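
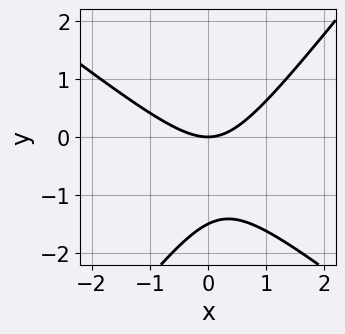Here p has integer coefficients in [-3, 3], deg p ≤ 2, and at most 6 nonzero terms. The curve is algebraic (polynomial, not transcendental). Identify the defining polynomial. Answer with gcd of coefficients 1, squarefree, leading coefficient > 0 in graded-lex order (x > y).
2*x^2 + x*y - 2*y^2 - 3*y

deg p = 2.
Observable constraints: it meets the x-axis at x = 0 (among the integer gridlines); it crosses the y-axis at the gridline y = 0.
Assembling these constraints gives the stated polynomial.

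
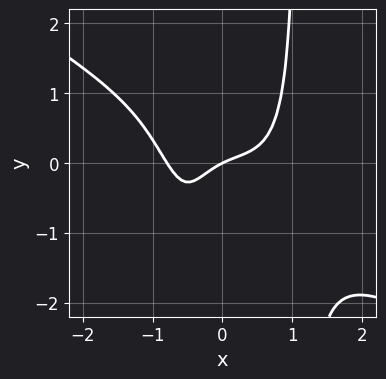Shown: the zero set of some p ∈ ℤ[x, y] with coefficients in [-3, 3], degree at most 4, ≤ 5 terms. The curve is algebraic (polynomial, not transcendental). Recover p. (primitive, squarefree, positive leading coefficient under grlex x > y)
First, deg p = 4.
Next, against the integer gridlines: it meets the y-axis at y = 0 (among the integer gridlines); it crosses the x-axis at the gridline x = 0.
Finally, these observations pin down the coefficients.

2*x^4 + 3*x^3*y - 2*x*y + x - 2*y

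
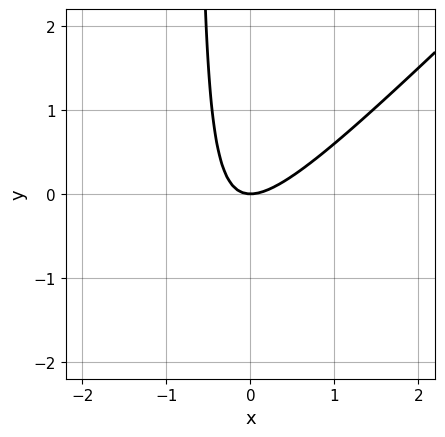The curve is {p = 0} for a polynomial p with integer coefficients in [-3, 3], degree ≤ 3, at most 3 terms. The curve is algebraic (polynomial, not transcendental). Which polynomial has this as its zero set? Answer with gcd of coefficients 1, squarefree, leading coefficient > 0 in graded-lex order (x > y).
deg p = 2. The shape is more complex than any degree-1 curve.
Observable constraints: one y-axis crossing is at y = 0; it crosses the x-axis at the gridline x = 0.
Together with the visible shape, these determine p as stated.

3*x^2 - 3*x*y - 2*y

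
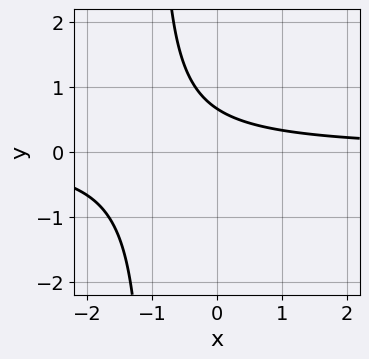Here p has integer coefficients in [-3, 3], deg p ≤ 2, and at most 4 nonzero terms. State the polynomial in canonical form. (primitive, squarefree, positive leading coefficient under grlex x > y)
1. The degree is 2 — no degree-1 curve has this shape.
2. Against the integer gridlines: it misses every integer gridline on the x-axis.
3. Assembling these constraints gives the stated polynomial.

3*x*y + 3*y - 2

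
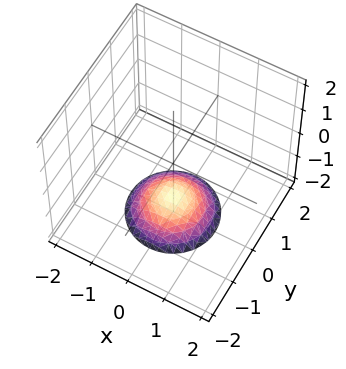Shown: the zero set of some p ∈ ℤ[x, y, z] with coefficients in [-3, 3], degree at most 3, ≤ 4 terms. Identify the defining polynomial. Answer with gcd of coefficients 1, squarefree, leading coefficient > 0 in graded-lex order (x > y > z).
x^2 + y^2 + 2*z + 3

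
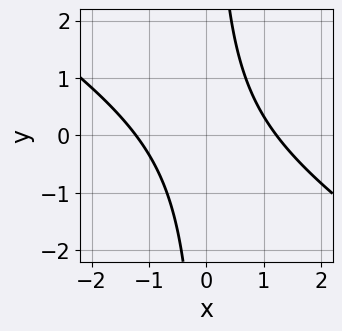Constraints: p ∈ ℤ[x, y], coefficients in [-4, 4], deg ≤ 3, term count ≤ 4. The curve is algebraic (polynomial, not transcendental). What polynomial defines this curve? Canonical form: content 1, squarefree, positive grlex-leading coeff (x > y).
2*x^2 + 3*x*y - 3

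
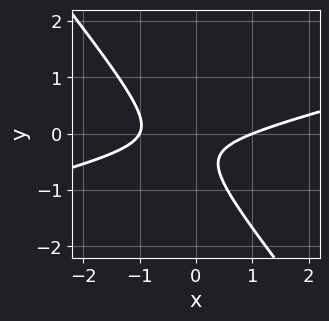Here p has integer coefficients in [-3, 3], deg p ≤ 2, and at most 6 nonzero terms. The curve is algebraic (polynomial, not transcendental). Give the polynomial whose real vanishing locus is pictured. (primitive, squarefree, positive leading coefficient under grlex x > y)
1. Degree: the shape is more complex than any degree-1 curve, so deg p = 2.
2. Reading off the gridlines: it misses every integer gridline on the y-axis; among the integer gridlines, it crosses the x-axis at x ∈ {-1, 1}.
3. Solving for integer coefficients yields p as stated.

x^2 - 3*x*y - 3*y^2 - 2*y - 1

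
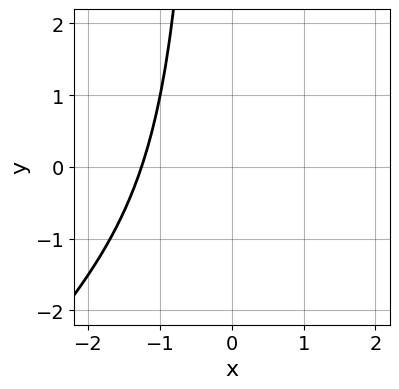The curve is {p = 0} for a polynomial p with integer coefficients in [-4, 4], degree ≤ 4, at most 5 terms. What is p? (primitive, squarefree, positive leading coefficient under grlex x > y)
x^3 - x^2*y + 2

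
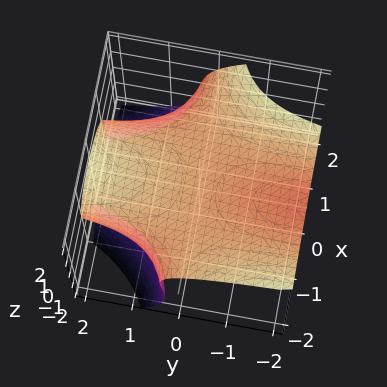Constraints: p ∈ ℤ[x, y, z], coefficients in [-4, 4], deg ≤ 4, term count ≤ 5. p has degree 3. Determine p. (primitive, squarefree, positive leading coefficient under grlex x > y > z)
deg p = 3. A generic line meets the surface in up to 3 points.
From the axis intercepts and sections: the surface avoids every integer x-axis point in the box; no y-intercept at any integer in the box.
Together with the visible shape, these determine p as stated.

2*x^2*y + x*y*z + z^3 - y*z - 3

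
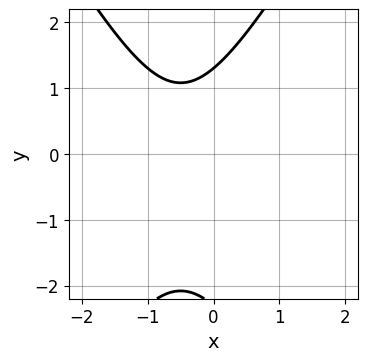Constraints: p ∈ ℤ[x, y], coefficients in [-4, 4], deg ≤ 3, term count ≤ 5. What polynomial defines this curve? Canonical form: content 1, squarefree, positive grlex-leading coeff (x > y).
3*x^2 - y^2 + 3*x - y + 3

First, the degree is 2 — a generic line meets the curve in up to 2 points.
Next, against the integer gridlines: it misses every integer gridline on the x-axis.
Finally, the integer polynomial consistent with all of this is the stated p.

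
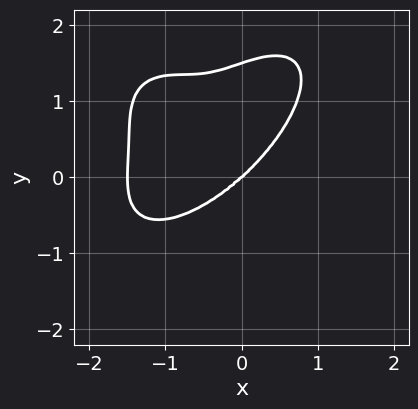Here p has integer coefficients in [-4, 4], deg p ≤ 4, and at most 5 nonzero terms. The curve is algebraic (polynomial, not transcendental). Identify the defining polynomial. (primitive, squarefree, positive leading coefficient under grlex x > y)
1. deg p = 4. The shape is more complex than any degree-3 curve.
2. Observable constraints: it crosses the y-axis at the gridline y = 0; it meets the x-axis at x = 0 (among the integer gridlines).
3. Matching integer coefficients to the picture gives p.

2*x^4 + 2*y^4 + 3*x^3 - x*y^2 - 3*y^3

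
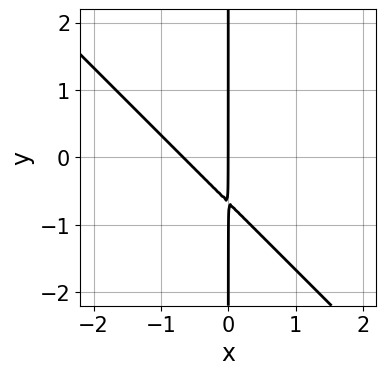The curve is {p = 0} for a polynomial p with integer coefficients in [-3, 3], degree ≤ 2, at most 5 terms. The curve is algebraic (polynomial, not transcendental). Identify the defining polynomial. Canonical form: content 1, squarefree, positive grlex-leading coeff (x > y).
3*x^2 + 3*x*y + 2*x

First, degree: no degree-1 curve has this shape, so deg p = 2.
Next, from the axis intercepts and sections: every point of the y-axis in the box is on the curve; one x-axis crossing is at x = 0.
Finally, these observations pin down the coefficients.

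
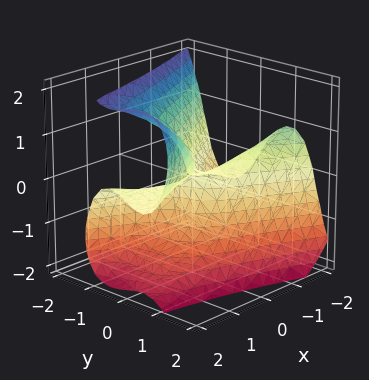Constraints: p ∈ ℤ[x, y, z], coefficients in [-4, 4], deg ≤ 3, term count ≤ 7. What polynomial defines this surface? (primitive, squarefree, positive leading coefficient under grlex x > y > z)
First, deg p = 3. The shape is more complex than any degree-2 surface.
Then, against the integer gridlines: it meets the y-axis at y = 0 (among the integer gridlines); the visible x-axis segment lies entirely on the surface; it meets the z-axis at z = 0 (among the integer gridlines).
Finally, assembling these constraints gives the stated polynomial.

x^2*y - 3*y^3 - z^3 - x*y + 2*x*z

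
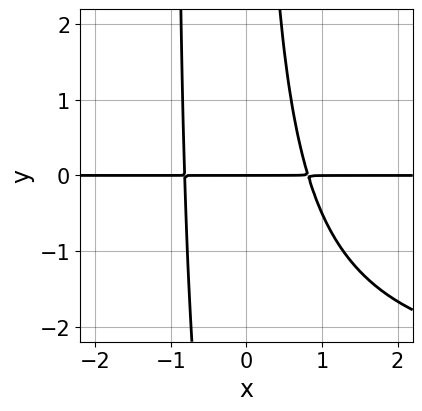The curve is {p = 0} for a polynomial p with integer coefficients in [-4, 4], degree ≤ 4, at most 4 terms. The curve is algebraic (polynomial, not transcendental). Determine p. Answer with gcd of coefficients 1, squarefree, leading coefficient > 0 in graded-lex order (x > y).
x^2*y^2 + 3*x^2*y + x*y^2 - 2*y

(a) The degree is 4 — no degree-3 curve has this shape.
(b) Reading off the gridlines: it crosses the y-axis at the gridline y = 0; the visible x-axis segment lies entirely on the curve.
(c) Solving for integer coefficients yields p as stated.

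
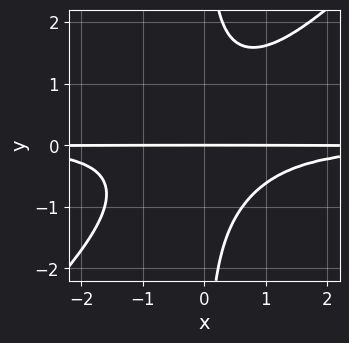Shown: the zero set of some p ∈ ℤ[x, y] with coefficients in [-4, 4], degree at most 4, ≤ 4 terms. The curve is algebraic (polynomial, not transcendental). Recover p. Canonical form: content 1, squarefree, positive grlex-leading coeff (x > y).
deg p = 4. A generic line meets the curve in up to 4 points.
From the axis intercepts and sections: it meets the y-axis at y = 0 (among the integer gridlines); every point of the x-axis in the box is on the curve.
The integer polynomial consistent with all of this is the stated p.

x^2*y^2 - x*y^3 + y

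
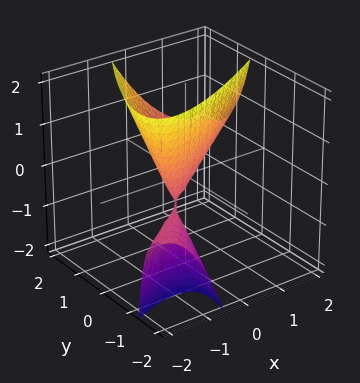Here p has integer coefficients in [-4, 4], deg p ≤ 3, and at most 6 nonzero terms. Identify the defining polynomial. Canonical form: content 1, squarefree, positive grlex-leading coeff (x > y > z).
The degree is 2 — the shape is more complex than any degree-1 surface.
Against the integer gridlines: one z-axis crossing is at z = 0; it meets the y-axis at y = 0 (among the integer gridlines); it crosses the x-axis at the gridline x = 0.
The integer polynomial consistent with all of this is the stated p.

x^2 - 2*x*y + y^2 - y*z - z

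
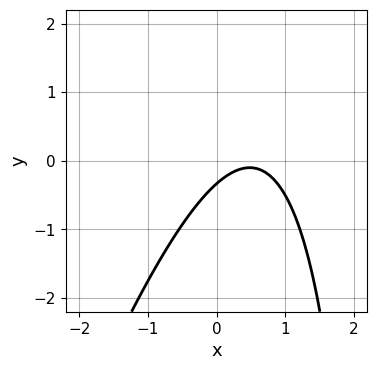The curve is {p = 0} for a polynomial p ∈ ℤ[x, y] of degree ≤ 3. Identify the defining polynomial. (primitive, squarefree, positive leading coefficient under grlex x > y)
3*x^2 - x*y - 3*x + 3*y + 1

(a) The degree is 2 — a generic line meets the curve in up to 2 points.
(b) Checking where it meets the axes: no x-intercept at any integer in the box.
(c) Assembling these constraints gives the stated polynomial.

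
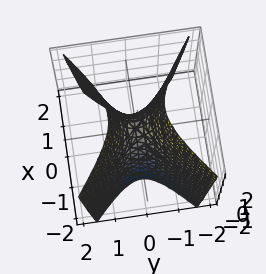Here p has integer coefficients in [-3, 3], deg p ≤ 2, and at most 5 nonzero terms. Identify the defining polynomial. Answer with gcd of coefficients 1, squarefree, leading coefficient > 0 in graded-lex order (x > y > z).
2*x^2 - 3*y^2 + z

The degree is 2 — a hyperbolic paraboloid; a quadric.
Symmetries: the y ↦ −y reflection is a symmetry, so y appears only in even powers; it's symmetric under x → −x, forcing even powers of x.
From the visible intercepts: one y-axis crossing is at y = 0; it crosses the x-axis at the gridline x = 0.
Fitting integer coefficients to these (and the overall shape) gives p.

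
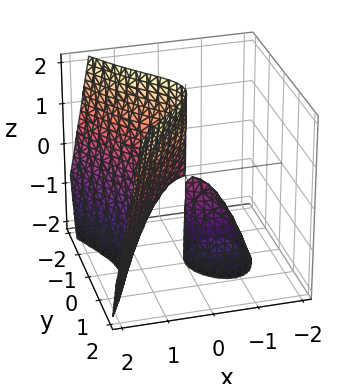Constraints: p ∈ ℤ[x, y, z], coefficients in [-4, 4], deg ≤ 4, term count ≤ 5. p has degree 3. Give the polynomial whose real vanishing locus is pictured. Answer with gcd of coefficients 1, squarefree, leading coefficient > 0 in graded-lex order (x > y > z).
2*x^3 + 2*x*z - 3*y^2

There are 2 components. Treating them together as one polynomial.
The degree is 3 — the shape is more complex than any degree-2 surface.
Against the integer gridlines: the visible z-axis segment lies entirely on the surface; one y-axis crossing is at y = 0.
Putting this together gives p.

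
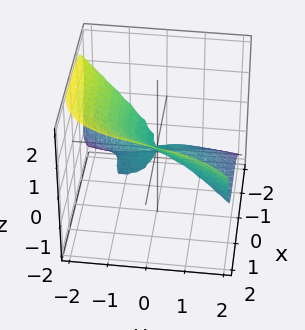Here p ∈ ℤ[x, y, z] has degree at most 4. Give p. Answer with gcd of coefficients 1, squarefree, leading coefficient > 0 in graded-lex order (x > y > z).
2*x^3 - y^3 - 3*z^3 - 3*y*z

First, the degree is 3 — no degree-2 surface has this shape.
Then, from the visible intercepts: it meets the x-axis at x = 0 (among the integer gridlines); one y-axis crossing is at y = 0; it crosses the z-axis at the gridline z = 0.
Finally, fitting integer coefficients to these (and the overall shape) gives p.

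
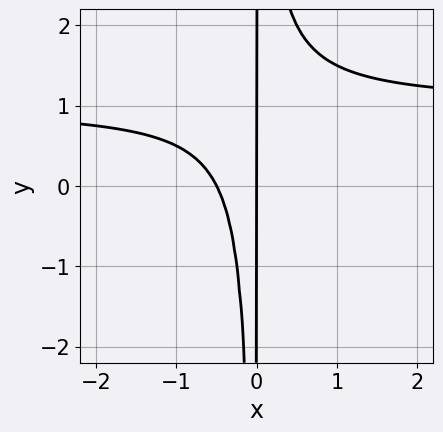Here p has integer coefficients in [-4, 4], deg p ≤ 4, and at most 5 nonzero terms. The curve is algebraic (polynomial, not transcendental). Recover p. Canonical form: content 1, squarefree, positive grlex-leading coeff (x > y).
(a) deg p = 3. A generic line meets the curve in up to 3 points.
(b) Against the integer gridlines: it crosses the x-axis at the gridline x = 0; the visible y-axis segment lies entirely on the curve.
(c) Solving for integer coefficients yields p as stated.

2*x^2*y - 2*x^2 - x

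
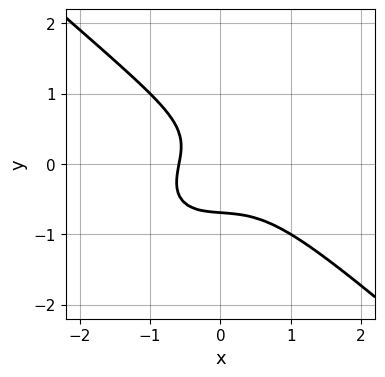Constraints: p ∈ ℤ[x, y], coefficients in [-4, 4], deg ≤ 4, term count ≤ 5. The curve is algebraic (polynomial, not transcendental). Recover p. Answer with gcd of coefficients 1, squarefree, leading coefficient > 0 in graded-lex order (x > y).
2*x^3 + 3*y^3 + x*y + x + 1

(a) The degree is 3 — no degree-2 curve has this shape.
(b) Putting this together gives p.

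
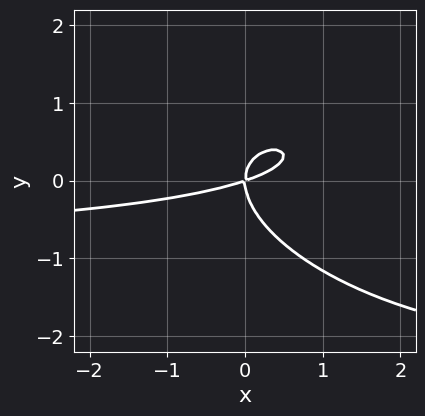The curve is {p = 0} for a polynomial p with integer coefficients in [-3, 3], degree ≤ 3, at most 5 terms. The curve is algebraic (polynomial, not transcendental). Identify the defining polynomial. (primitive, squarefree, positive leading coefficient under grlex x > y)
x^2*y + x*y^2 + 3*y^3 + x^2 - 3*x*y

1. Degree: a generic line meets the curve in up to 3 points, so deg p = 3.
2. From the visible intercepts: one x-axis crossing is at x = 0; it crosses the y-axis at the gridline y = 0.
3. Solving for integer coefficients yields p as stated.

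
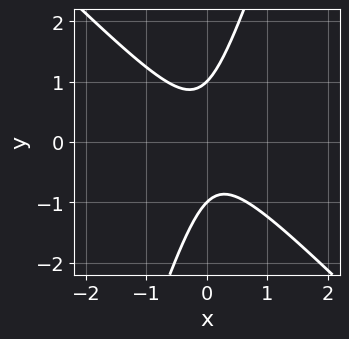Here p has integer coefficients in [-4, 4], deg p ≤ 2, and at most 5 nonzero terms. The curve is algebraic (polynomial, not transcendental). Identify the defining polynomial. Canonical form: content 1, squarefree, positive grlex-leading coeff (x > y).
3*x^2 + 2*x*y - y^2 + 1

deg p = 2. The shape is more complex than any degree-1 curve.
Checking where it meets the axes: it misses every integer gridline on the x-axis; the y-axis gridline crossings are at y ∈ {-1, 1}.
Fitting integer coefficients to these (and the overall shape) gives p.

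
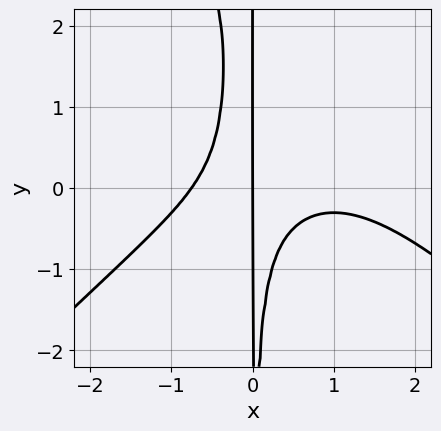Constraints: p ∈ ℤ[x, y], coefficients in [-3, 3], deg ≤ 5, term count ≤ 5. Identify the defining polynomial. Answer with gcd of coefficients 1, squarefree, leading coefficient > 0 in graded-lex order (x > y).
1. The degree is 4 — no degree-3 curve has this shape.
2. From the visible intercepts: every point of the y-axis in the box is on the curve; it crosses the x-axis at the gridline x = 0.
3. Fitting integer coefficients to these (and the overall shape) gives p.

x^4 - x^2*y^2 - x^3 + 3*x^2*y + x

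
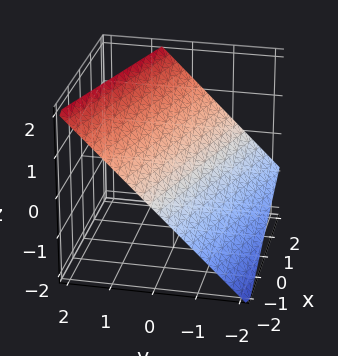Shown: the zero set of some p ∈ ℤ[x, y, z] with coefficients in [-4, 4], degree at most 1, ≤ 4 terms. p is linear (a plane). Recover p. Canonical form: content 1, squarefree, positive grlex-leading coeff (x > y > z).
x + 3*y - 3*z + 2

deg p = 1.
Observable constraints: it meets the x-axis at x = -2 (among the integer gridlines).
Putting this together gives p.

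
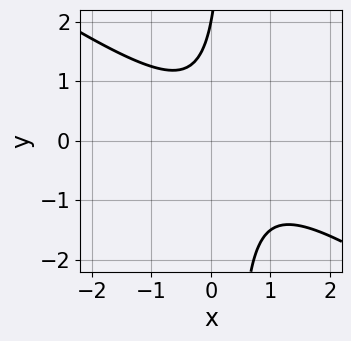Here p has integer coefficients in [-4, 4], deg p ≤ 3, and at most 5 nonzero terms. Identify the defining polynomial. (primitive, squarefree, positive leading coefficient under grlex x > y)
2*x^2 + 3*x*y - x - y + 2

(a) The degree is 2 — no degree-1 curve has this shape.
(b) Against the integer gridlines: it meets the y-axis at y = 2 (among the integer gridlines); the curve avoids every integer x-axis point in the box.
(c) The integer polynomial consistent with all of this is the stated p.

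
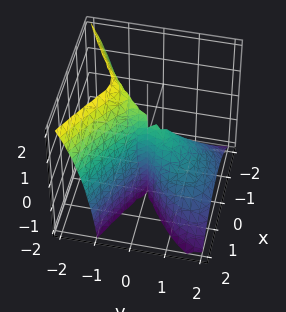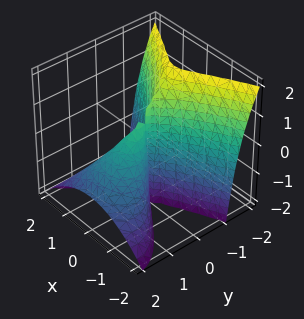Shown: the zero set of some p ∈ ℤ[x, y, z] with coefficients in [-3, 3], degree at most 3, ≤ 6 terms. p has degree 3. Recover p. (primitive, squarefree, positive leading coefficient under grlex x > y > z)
(a) deg p = 3. No degree-2 surface has this shape.
(b) Against the integer gridlines: it crosses the x-axis at the gridline x = 0; the visible z-axis segment lies entirely on the surface; the y-axis gridline crossings are at y ∈ {0, 1}.
(c) These observations pin down the coefficients.

y^3 + y^2*z + x^2 - y^2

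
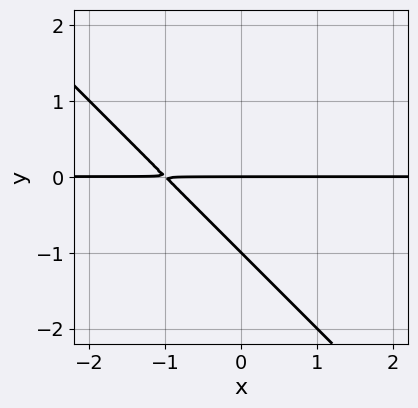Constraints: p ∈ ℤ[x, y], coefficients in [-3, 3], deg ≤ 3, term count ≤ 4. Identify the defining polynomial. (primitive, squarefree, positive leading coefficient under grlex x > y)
x*y + y^2 + y

First, the degree is 2 — the shape is more complex than any degree-1 curve.
Then, reading off the gridlines: every point of the x-axis in the box is on the curve; the y-axis gridline crossings are at y ∈ {-1, 0}.
Finally, matching integer coefficients to the picture gives p.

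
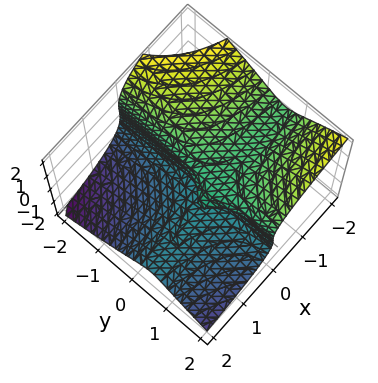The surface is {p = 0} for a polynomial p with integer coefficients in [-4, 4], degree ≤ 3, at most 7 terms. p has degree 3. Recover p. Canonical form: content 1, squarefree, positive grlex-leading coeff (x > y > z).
(a) The degree is 3 — the shape is more complex than any degree-2 surface.
(b) From the axis intercepts and sections: the visible y-axis segment lies entirely on the surface; one x-axis crossing is at x = 0; one z-axis crossing is at z = 0.
(c) Solving for integer coefficients yields p as stated.

3*x*y^2 + 3*z^3 - 3*x*y - 2*z^2 + x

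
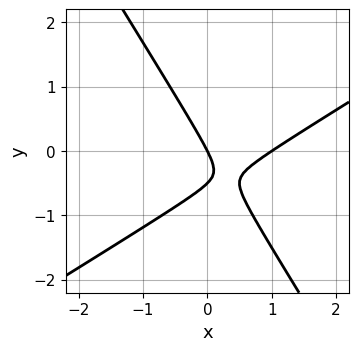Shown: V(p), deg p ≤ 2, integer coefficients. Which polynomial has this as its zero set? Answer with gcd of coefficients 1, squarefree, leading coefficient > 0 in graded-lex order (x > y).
1. deg p = 2.
2. Reading off the gridlines: among the integer gridlines, it crosses the x-axis at x ∈ {0, 1}; it crosses the y-axis at the gridline y = 0.
3. Together with the visible shape, these determine p as stated.

2*x^2 - 2*x*y - 2*y^2 - 2*x - y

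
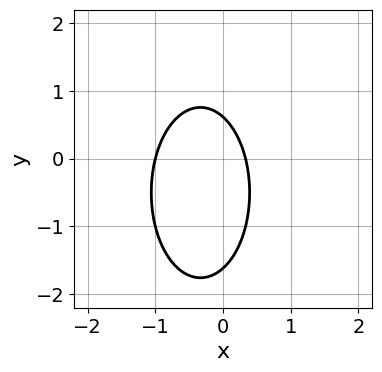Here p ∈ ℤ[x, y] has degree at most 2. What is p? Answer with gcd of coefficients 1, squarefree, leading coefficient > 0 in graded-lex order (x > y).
Degree: the shape is more complex than any degree-1 curve, so deg p = 2.
Observable constraints: one x-axis crossing is at x = -1.
Putting this together gives p.

3*x^2 + y^2 + 2*x + y - 1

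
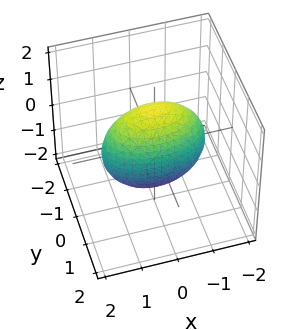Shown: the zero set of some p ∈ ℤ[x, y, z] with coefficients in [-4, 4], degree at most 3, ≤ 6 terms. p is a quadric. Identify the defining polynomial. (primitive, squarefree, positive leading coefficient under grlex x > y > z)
Degree: bounded and convex; a quadric, so deg p = 2.
Symmetries: it's symmetric under z → −z, forcing even powers of z; the x ↦ −x reflection is a symmetry, so x appears only in even powers; mirror symmetry y ↦ −y ⇒ only even powers of y.
Solving for integer coefficients yields p as stated.

x^2 + 3*y^2 + z^2 - 2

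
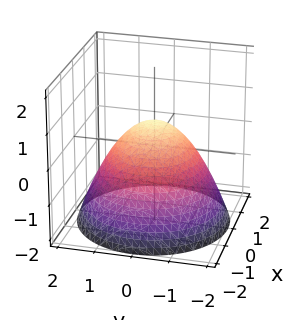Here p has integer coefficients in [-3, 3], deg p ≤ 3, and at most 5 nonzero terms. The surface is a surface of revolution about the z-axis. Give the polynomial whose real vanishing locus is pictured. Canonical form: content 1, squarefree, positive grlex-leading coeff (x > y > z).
(a) The degree is 2 — the shape is more complex than any degree-1 surface.
(b) By symmetry, the surface is invariant under rotation about z: p = q(x² + y², z).
(c) Checking where it meets the axes: among the integer gridlines, it crosses the x-axis at x ∈ {-1, 1}; the y-axis gridline crossings are at y ∈ {-1, 1}.
(d) Solving for integer coefficients yields p as stated.

2*x^2 + 2*y^2 + 3*z - 2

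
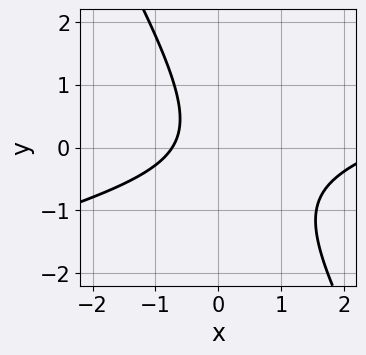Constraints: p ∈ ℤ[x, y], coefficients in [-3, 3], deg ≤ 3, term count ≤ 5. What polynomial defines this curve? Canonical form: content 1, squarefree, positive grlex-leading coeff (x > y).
x^2 - 3*x*y - 2*y^2 - 2*x - 2

(a) The degree is 2 — no degree-1 curve has this shape.
(b) From the visible intercepts: it misses every integer gridline on the y-axis.
(c) Putting this together gives p.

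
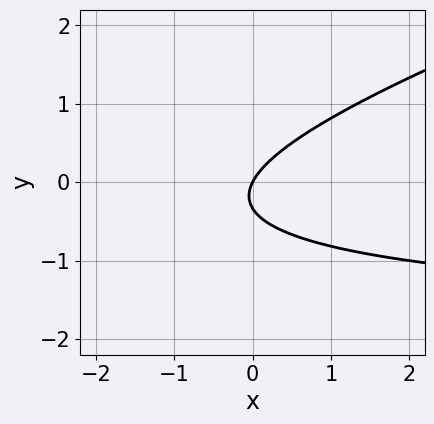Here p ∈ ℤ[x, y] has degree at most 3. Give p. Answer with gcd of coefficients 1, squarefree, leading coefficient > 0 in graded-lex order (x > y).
x*y - 3*y^2 + 2*x - y

(a) The degree is 2 — no degree-1 curve has this shape.
(b) Against the integer gridlines: it meets the x-axis at x = 0 (among the integer gridlines); it crosses the y-axis at the gridline y = 0.
(c) Matching integer coefficients to the picture gives p.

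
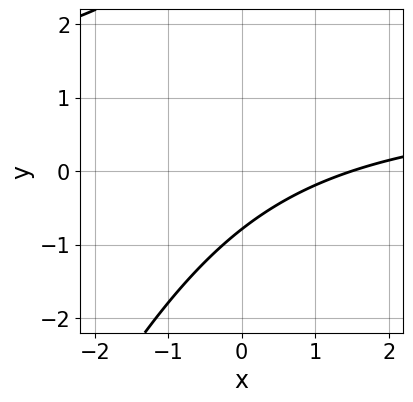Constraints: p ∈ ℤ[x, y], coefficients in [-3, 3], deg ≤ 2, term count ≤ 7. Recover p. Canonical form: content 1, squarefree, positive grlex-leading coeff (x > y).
2*x*y - y^2 - 2*x + 3*y + 3

Degree: the shape is more complex than any degree-1 curve, so deg p = 2.
Matching integer coefficients to the picture gives p.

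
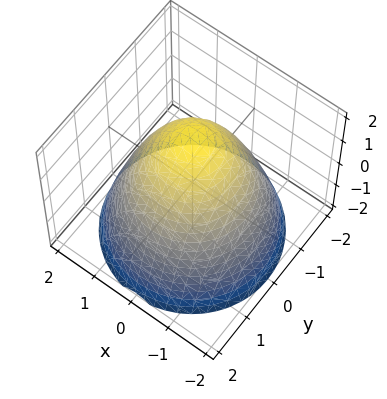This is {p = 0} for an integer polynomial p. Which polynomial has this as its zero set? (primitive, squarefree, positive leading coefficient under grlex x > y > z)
First, the degree is 2 — no degree-1 surface has this shape.
Next, by symmetry, every cross-section ⟂ z is a circle, so x, y appear only via x² + y².
Next, checking where it meets the axes: it crosses the z-axis at the gridline z = 2; a circular section at z = 0 has radius between 1 and 2.
Finally, together with the visible shape, these determine p as stated.

x^2 + y^2 + z - 2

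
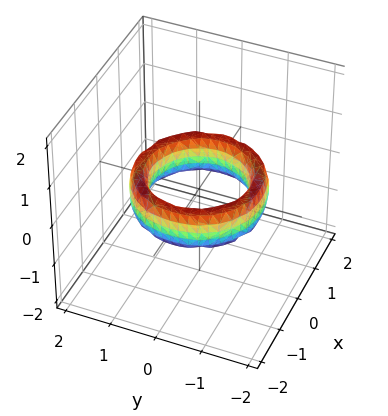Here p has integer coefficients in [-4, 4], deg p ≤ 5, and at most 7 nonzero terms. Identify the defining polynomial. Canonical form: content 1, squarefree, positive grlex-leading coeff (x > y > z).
x^4 + 2*x^2*y^2 + y^4 - 3*x^2 - 3*y^2 + z^2 + 2

Degree: the shape is more complex than any degree-3 surface, so deg p = 4.
Symmetries: every cross-section ⟂ z is a circle, so x, y appear only via x² + y².
Against the integer gridlines: among the integer gridlines, it crosses the x-axis at x ∈ {-1, 1}; it misses every integer gridline on the z-axis.
These observations pin down the coefficients. Check: (0, -1, 0) on the y-axis lies on the surface, and p(0, -1, 0) = 0. ✓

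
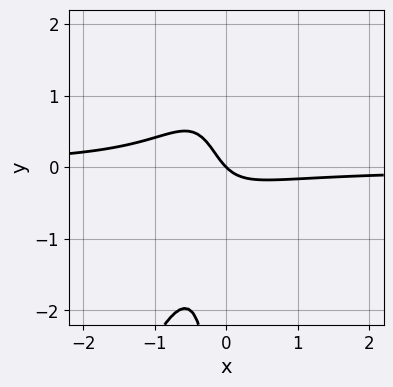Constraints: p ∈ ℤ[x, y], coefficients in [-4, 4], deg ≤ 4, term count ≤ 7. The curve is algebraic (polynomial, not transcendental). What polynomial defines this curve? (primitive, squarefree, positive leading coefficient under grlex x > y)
3*x^2*y - x*y^2 + 2*x*y + x + y

First, the degree is 3 — the shape is more complex than any degree-2 curve.
Next, checking where it meets the axes: it crosses the x-axis at the gridline x = 0; it meets the y-axis at y = 0 (among the integer gridlines).
Finally, solving for integer coefficients yields p as stated.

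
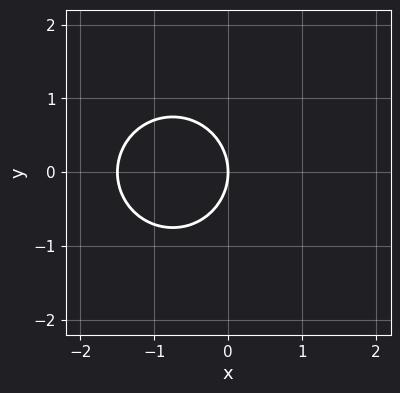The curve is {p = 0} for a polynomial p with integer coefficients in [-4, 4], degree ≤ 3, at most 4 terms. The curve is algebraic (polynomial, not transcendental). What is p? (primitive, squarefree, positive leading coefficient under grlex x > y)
1. deg p = 2.
2. Symmetries: it's symmetric under y → −y, forcing even powers of y.
3. Reading off the gridlines: it meets the y-axis at y = 0 (among the integer gridlines); one x-axis crossing is at x = 0.
4. Together with the visible shape, these determine p as stated.

2*x^2 + 2*y^2 + 3*x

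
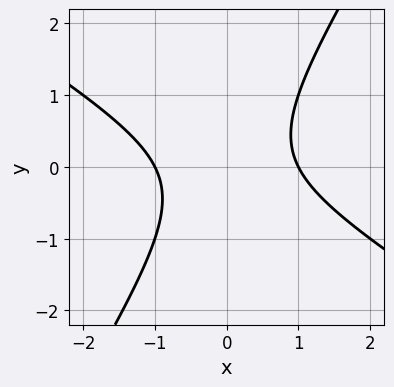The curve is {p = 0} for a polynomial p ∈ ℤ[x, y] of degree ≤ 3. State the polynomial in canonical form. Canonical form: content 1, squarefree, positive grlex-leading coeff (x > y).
(a) Degree: the shape is more complex than any degree-1 curve, so deg p = 2.
(b) Against the integer gridlines: the curve avoids every integer y-axis point in the box; among the integer gridlines, it crosses the x-axis at x ∈ {-1, 1}.
(c) Together with the visible shape, these determine p as stated.

x^2 + x*y - y^2 - 1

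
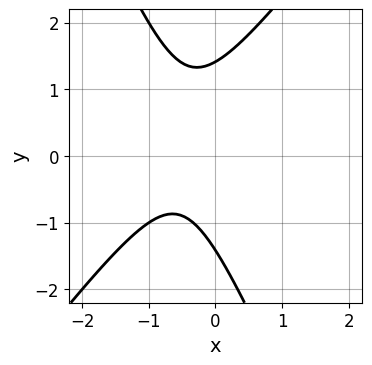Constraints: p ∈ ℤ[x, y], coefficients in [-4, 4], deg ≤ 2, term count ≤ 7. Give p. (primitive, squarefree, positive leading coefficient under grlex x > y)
3*x^2 - x*y - y^2 + 3*x + 2

1. deg p = 2. A generic line meets the curve in up to 2 points.
2. Checking where it meets the axes: it misses every integer gridline on the x-axis.
3. Together with the visible shape, these determine p as stated.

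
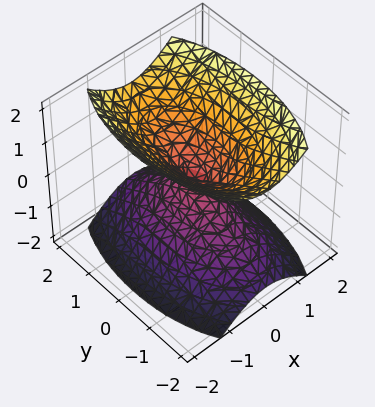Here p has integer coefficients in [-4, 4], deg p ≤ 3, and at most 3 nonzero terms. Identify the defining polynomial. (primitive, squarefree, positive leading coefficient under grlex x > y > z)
I count 2 distinct pieces. They look like related sheets of one shape, so recover p as a whole.
deg p = 2. A double cone through the origin; a quadric.
Symmetries: the x ↦ −x reflection is a symmetry, so x appears only in even powers; the z ↦ −z reflection is a symmetry, so z appears only in even powers; mirror symmetry y ↦ −y ⇒ only even powers of y.
From the axis intercepts and sections: it meets the z-axis at z = 0 (among the integer gridlines); it crosses the y-axis at the gridline y = 0.
Fitting integer coefficients to these (and the overall shape) gives p.

3*x^2 + y^2 - 2*z^2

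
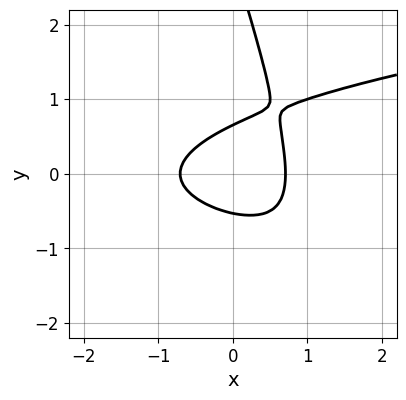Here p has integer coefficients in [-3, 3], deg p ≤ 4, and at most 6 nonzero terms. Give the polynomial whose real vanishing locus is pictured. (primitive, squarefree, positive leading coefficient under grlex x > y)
3*x*y^2 + y^3 - 2*x^2 - 3*y^2 + 1

(a) The degree is 3 — a generic line meets the curve in up to 3 points.
(b) The integer polynomial consistent with all of this is the stated p.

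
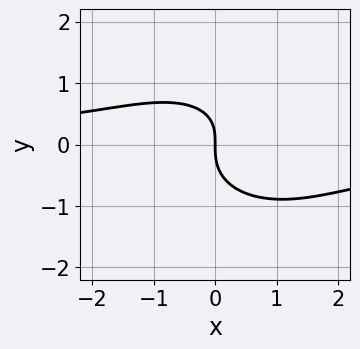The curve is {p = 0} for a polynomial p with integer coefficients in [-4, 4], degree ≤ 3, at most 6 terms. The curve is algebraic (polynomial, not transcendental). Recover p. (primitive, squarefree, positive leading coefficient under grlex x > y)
2*x^2*y + 3*y^3 - x*y + 3*x

1. deg p = 3.
2. Observable constraints: one y-axis crossing is at y = 0; one x-axis crossing is at x = 0.
3. Solving for integer coefficients yields p as stated.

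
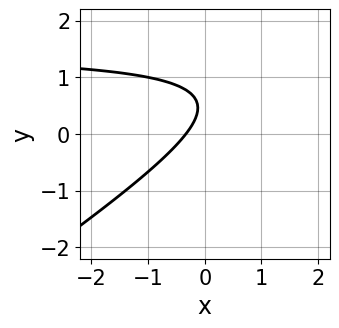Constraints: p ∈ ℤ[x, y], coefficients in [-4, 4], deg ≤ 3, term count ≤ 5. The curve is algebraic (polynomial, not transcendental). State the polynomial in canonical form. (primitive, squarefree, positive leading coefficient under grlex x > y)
2*x*y - 3*y^2 - 3*x + 3*y - 1

First, the degree is 2 — a generic line meets the curve in up to 2 points.
Next, reading off the gridlines: it misses every integer gridline on the y-axis.
Finally, fitting integer coefficients to these (and the overall shape) gives p.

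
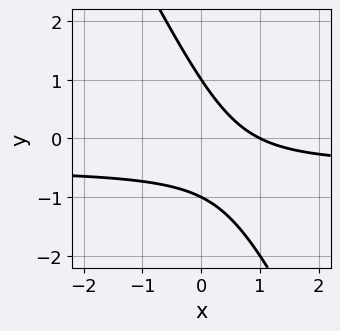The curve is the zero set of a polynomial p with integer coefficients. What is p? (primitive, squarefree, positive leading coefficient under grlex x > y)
1. deg p = 2. A generic line meets the curve in up to 2 points.
2. Reading off the gridlines: among the integer gridlines, it crosses the y-axis at y ∈ {-1, 1}; one x-axis crossing is at x = 1.
3. Fitting integer coefficients to these (and the overall shape) gives p.

2*x*y + y^2 + x - 1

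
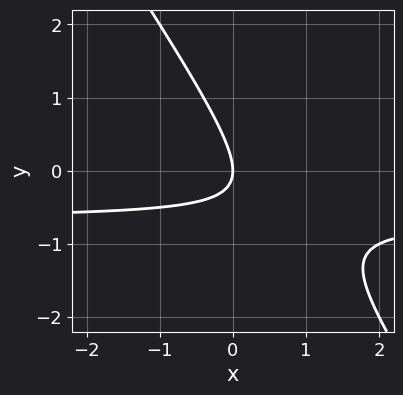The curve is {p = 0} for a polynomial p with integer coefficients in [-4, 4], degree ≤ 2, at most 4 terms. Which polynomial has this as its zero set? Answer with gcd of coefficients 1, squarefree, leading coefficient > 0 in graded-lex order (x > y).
3*x*y + 2*y^2 + 2*x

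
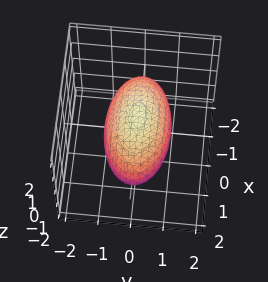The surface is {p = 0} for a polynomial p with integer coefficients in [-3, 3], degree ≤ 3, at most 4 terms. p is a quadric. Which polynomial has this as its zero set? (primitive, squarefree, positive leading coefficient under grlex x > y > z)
x^2 + 3*y^2 + 3*z^2 - 3

First, degree: bounded and convex; a quadric, so deg p = 2.
Then, symmetries: it's symmetric under x → −x, forcing even powers of x; mirror symmetry z ↦ −z ⇒ only even powers of z; mirror symmetry y ↦ −y ⇒ only even powers of y.
Next, from the visible intercepts: among the integer gridlines, it crosses the z-axis at z ∈ {-1, 1}; the y-axis gridline crossings are at y ∈ {-1, 1}.
Finally, these observations pin down the coefficients.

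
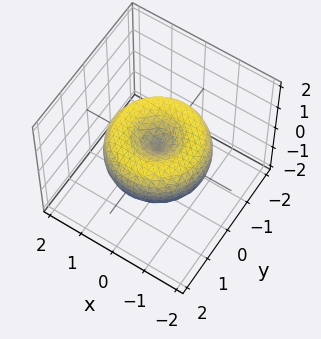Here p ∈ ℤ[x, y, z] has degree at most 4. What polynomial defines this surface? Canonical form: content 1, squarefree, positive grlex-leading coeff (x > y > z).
1. The degree is 4 — a generic line meets the surface in up to 4 points.
2. Symmetry: the surface is invariant under rotation about z: p = q(x² + y², z).
3. Against the integer gridlines: one z-axis crossing is at z = 0; it crosses the x-axis at the gridline x = 0.
4. Together with the visible shape, these determine p as stated.

x^4 + 2*x^2*y^2 + y^4 - 2*x^2 - 2*y^2 + 2*z^2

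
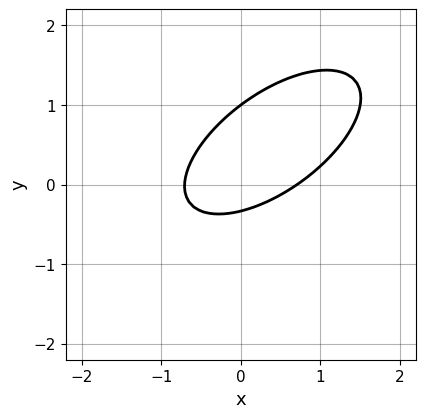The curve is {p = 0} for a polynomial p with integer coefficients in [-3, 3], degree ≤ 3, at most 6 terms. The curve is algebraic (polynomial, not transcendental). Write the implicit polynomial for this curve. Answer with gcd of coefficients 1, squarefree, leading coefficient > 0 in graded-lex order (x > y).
2*x^2 - 3*x*y + 3*y^2 - 2*y - 1

First, deg p = 2. A generic line meets the curve in up to 2 points.
Then, from the visible intercepts: one y-axis crossing is at y = 1.
Finally, putting this together gives p.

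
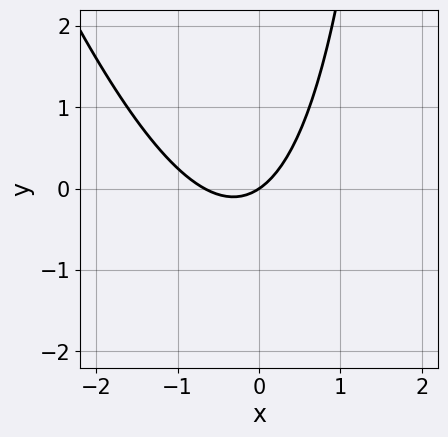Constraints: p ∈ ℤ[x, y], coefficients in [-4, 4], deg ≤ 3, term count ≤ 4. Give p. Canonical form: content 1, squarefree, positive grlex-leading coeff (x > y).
First, the degree is 2 — a generic line meets the curve in up to 2 points.
Then, reading off the gridlines: it crosses the x-axis at the gridline x = 0; one y-axis crossing is at y = 0.
Finally, fitting integer coefficients to these (and the overall shape) gives p.

3*x^2 + x*y + 2*x - 3*y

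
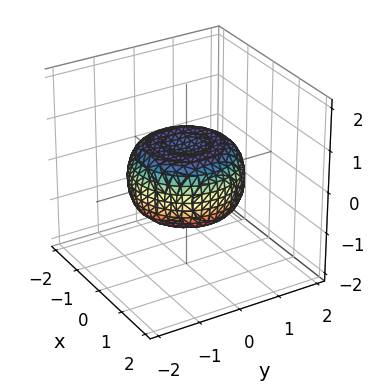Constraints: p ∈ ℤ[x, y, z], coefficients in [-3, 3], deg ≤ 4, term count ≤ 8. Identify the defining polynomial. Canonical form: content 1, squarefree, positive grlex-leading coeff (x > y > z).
1. deg p = 4.
2. Symmetry: the z-axis is an axis of rotation, so x and y enter only as x² + y².
3. Observable constraints: a circular section at z = 0 has radius between 1 and 2.
4. Together with the visible shape, these determine p as stated.

x^4 + 2*x^2*y^2 + y^4 - x^2 - y^2 + 2*z^2 - 1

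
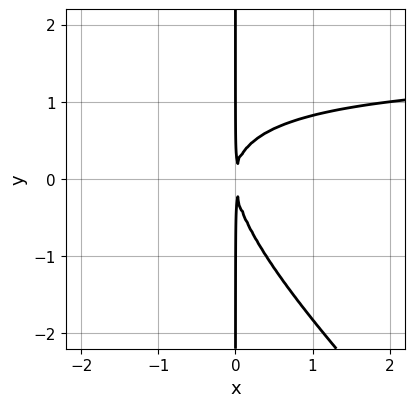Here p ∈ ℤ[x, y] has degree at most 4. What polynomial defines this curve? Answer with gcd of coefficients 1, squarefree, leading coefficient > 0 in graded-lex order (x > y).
2*x^2*y + 2*x*y^2 - 3*x^2

Degree: no degree-2 curve has this shape, so deg p = 3.
Reading off the gridlines: the visible y-axis segment lies entirely on the curve.
Matching integer coefficients to the picture gives p.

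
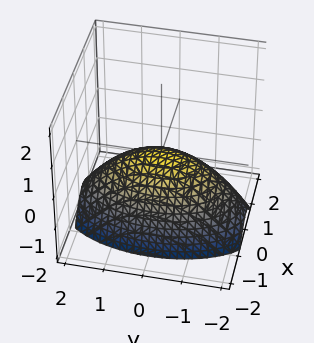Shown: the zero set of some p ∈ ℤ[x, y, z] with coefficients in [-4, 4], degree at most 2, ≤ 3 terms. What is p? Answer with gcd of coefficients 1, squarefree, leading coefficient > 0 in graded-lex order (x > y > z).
3*x^2 + y^2 + 3*z

1. deg p = 2.
2. Symmetries: mirror symmetry x ↦ −x ⇒ only even powers of x; it's symmetric under y → −y, forcing even powers of y.
3. Against the integer gridlines: it meets the y-axis at y = 0 (among the integer gridlines); one x-axis crossing is at x = 0; one z-axis crossing is at z = 0.
4. Putting this together gives p.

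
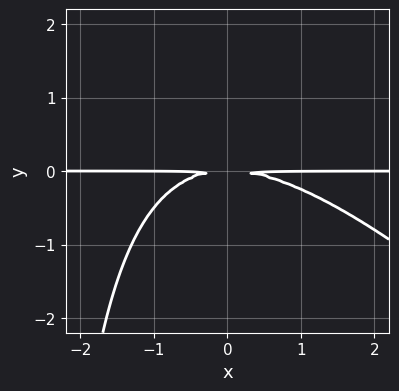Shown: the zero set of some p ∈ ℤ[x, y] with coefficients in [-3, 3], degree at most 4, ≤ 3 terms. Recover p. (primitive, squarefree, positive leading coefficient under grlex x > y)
The degree is 3 — a generic line meets the curve in up to 3 points.
Reading off the gridlines: every point of the x-axis in the box is on the curve.
Solving for integer coefficients yields p as stated.

x^2*y + x*y^2 + 3*y^2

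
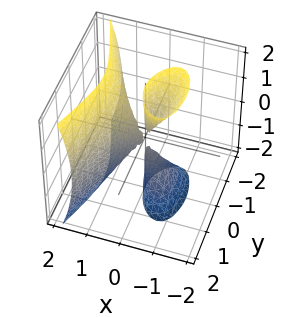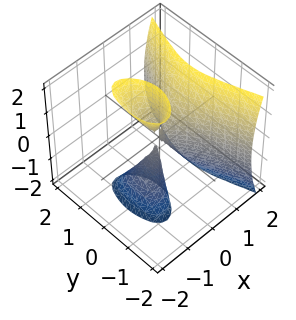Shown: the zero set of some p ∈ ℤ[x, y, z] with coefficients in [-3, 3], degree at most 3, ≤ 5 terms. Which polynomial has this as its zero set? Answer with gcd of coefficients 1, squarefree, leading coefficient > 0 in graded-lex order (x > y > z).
3*x^3 - x*z^2 - 2*y^2

First, the picture has 3 separate pieces. They look like related sheets of one shape, so recover p as a whole.
Next, degree: a generic line meets the surface in up to 3 points, so deg p = 3.
Then, observable constraints: every point of the z-axis in the box is on the surface; it crosses the x-axis at the gridline x = 0; it meets the y-axis at y = 0 (among the integer gridlines).
Finally, fitting integer coefficients to these (and the overall shape) gives p.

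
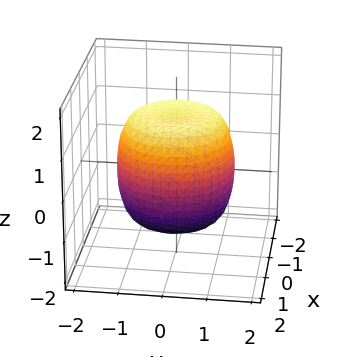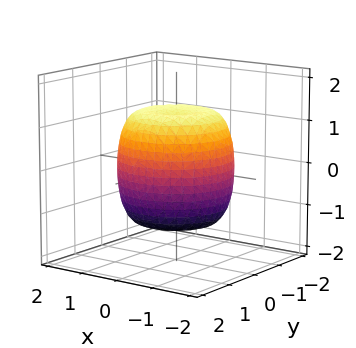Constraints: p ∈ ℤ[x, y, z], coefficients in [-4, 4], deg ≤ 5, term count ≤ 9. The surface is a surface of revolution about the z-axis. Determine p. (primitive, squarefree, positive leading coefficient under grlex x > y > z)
1. Degree: the shape is more complex than any degree-3 surface, so deg p = 4.
2. Symmetries: rotational symmetry about the z-axis ⇒ p depends on x, y only through x² + y².
3. Against the integer gridlines: a circular section at z = 0 has radius between 1 and 2.
4. Assembling these constraints gives the stated polynomial.

2*x^4 + 4*x^2*y^2 + 2*y^4 - 2*x^2 - 2*y^2 + 2*z^2 - 3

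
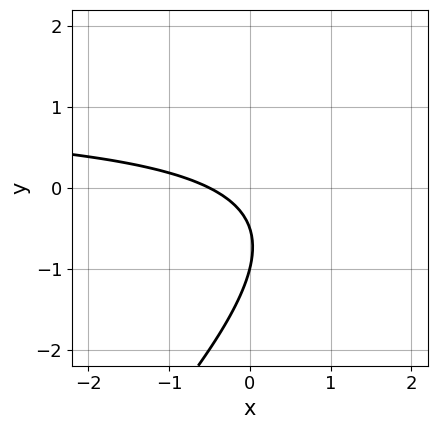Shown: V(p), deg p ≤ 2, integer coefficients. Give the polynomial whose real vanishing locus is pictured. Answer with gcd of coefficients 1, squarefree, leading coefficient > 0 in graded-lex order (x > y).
2*x*y - 2*y^2 - 2*x - 3*y - 1

1. Degree: a generic line meets the curve in up to 2 points, so deg p = 2.
2. From the axis intercepts and sections: one y-axis crossing is at y = -1.
3. Solving for integer coefficients yields p as stated.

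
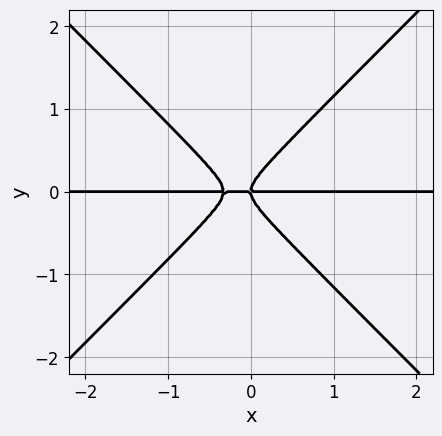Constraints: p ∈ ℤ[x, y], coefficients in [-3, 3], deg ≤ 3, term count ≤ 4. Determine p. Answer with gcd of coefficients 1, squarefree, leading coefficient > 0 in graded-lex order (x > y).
3*x^2*y - 3*y^3 + x*y

1. The degree is 3 — the shape is more complex than any degree-2 curve.
2. Observable constraints: it crosses the y-axis at the gridline y = 0; every point of the x-axis in the box is on the curve.
3. Assembling these constraints gives the stated polynomial.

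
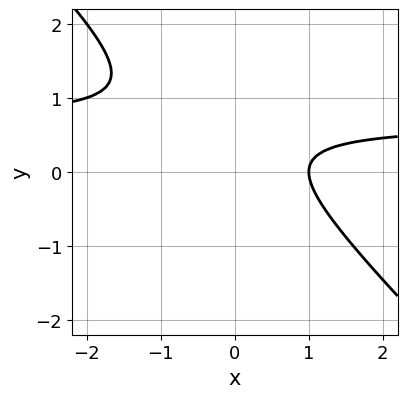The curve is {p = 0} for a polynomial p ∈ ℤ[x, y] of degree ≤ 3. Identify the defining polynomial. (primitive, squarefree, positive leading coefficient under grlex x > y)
3*x*y + 3*y^2 - 2*x - 3*y + 2

First, degree: a generic line meets the curve in up to 2 points, so deg p = 2.
Then, from the visible intercepts: it meets the x-axis at x = 1 (among the integer gridlines); no y-intercept at any integer in the box.
Finally, solving for integer coefficients yields p as stated.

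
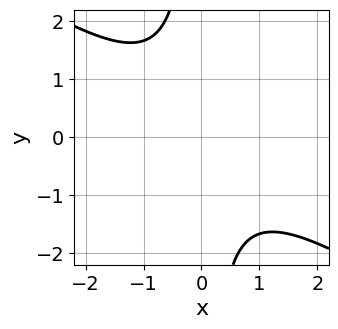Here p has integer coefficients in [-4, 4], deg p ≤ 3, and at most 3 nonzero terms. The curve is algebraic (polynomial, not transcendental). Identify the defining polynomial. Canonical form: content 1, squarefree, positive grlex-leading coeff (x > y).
2*x^2 + 3*x*y + 3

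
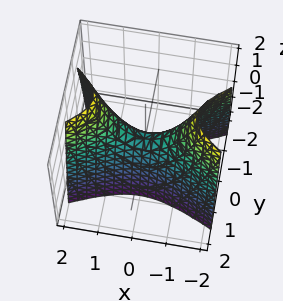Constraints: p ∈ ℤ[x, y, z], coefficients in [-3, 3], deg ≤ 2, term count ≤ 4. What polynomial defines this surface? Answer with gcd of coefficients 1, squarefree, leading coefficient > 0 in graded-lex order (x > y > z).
First, deg p = 2.
Then, symmetries: it's symmetric under y → −y, forcing even powers of y; mirror symmetry x ↦ −x ⇒ only even powers of x.
Next, against the integer gridlines: one z-axis crossing is at z = 0; one y-axis crossing is at y = 0; it crosses the x-axis at the gridline x = 0.
Finally, putting this together gives p.

x^2 - 3*y^2 - z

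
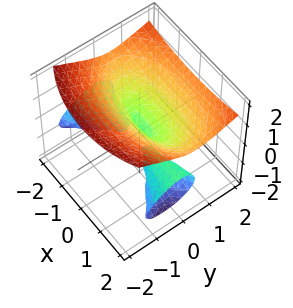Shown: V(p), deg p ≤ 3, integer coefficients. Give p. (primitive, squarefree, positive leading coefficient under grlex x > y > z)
(a) The picture has 3 separate pieces. They look like related sheets of one shape, so recover p as a whole.
(b) Degree: a generic line meets the surface in up to 3 points, so deg p = 3.
(c) Against the integer gridlines: it crosses the y-axis at the gridline y = 0; it crosses the z-axis at the gridline z = 0.
(d) Fitting integer coefficients to these (and the overall shape) gives p. Check: (-1, 0, 0) on the x-axis lies on the surface, and p(-1, 0, 0) = 0. ✓

x^2*z - 3*z^3 + 3*y^2 - 3*y*z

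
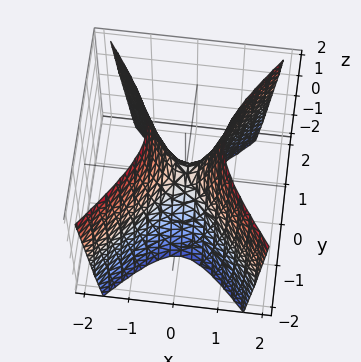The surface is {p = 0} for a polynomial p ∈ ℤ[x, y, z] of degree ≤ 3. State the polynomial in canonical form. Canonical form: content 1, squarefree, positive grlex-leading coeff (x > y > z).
The degree is 2 — a saddle surface; a quadric.
Symmetries: it's symmetric under x → −x, forcing even powers of x; it's symmetric under y → −y, forcing even powers of y.
Checking where it meets the axes: it meets the y-axis at y = 0 (among the integer gridlines); it meets the z-axis at z = 0 (among the integer gridlines); one x-axis crossing is at x = 0.
Putting this together gives p.

3*x^2 - 2*y^2 - z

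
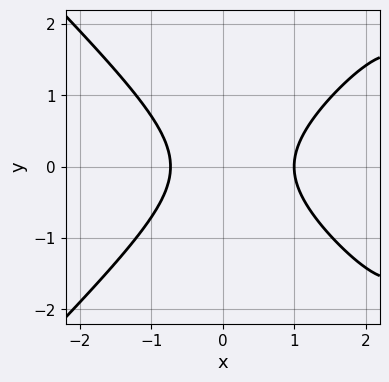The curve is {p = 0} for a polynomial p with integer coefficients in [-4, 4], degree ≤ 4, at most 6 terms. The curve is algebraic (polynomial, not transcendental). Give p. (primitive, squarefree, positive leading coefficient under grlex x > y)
x^3 - x*y^2 - 3*x^2 + 3*y^2 + 2

Degree: a generic line meets the curve in up to 3 points, so deg p = 3.
Symmetries: the y ↦ −y reflection is a symmetry, so y appears only in even powers.
Against the integer gridlines: it crosses the x-axis at the gridline x = 1; no y-intercept at any integer in the box.
The integer polynomial consistent with all of this is the stated p.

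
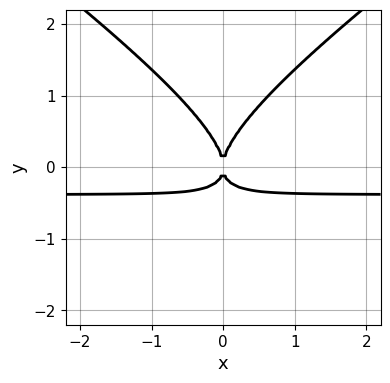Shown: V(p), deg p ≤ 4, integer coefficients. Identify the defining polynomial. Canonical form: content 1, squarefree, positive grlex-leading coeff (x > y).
x^2*y^2 - 2*y^4 + 3*x^2*y + x^2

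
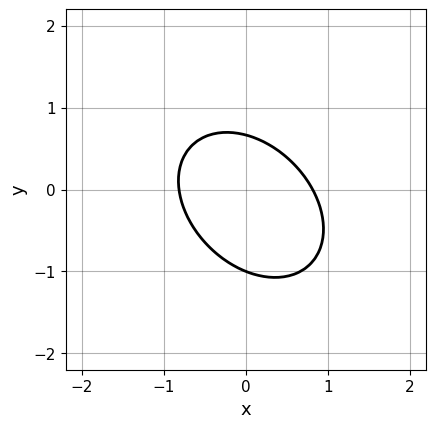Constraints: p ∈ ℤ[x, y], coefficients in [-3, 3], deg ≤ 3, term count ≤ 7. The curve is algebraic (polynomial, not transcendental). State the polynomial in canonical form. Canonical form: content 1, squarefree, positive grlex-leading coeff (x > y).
First, the degree is 2 — a generic line meets the curve in up to 2 points.
Next, checking where it meets the axes: it crosses the y-axis at the gridline y = -1.
Finally, putting this together gives p.

3*x^2 + 2*x*y + 3*y^2 + y - 2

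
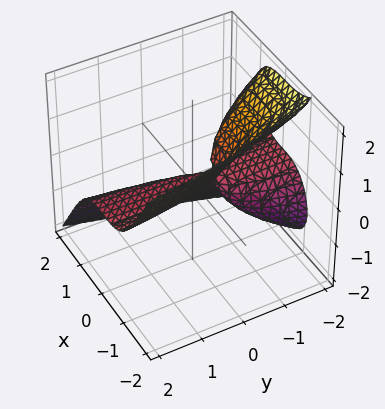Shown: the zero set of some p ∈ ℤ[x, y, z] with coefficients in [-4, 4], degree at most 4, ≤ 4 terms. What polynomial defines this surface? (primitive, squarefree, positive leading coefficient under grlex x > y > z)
1. Degree: no degree-2 surface has this shape, so deg p = 3.
2. From the axis intercepts and sections: one z-axis crossing is at z = 0; one x-axis crossing is at x = 0; the visible y-axis segment lies entirely on the surface.
3. Together with the visible shape, these determine p as stated.

2*x^3 + z^3 + 2*y*z + z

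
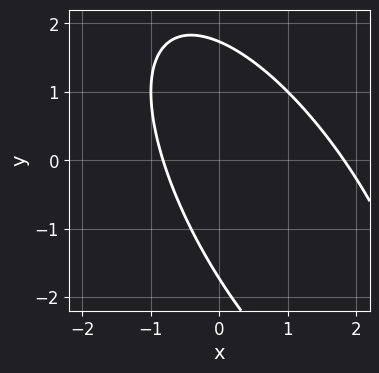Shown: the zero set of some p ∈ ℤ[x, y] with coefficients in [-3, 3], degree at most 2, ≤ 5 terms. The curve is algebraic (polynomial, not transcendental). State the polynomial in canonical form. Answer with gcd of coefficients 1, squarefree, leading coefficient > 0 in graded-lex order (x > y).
2*x^2 + 2*x*y + y^2 - 2*x - 3

1. Degree: no degree-1 curve has this shape, so deg p = 2.
2. Solving for integer coefficients yields p as stated.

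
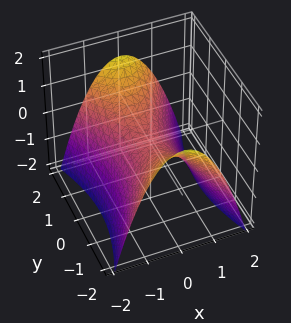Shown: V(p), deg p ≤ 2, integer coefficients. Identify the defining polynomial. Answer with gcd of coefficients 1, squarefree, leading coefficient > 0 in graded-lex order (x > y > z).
3*x^2 - y^2 + 3*z

(a) The degree is 2 — a saddle surface; a quadric.
(b) Symmetries: it's symmetric under x → −x, forcing even powers of x; it's symmetric under y → −y, forcing even powers of y.
(c) Observable constraints: it crosses the x-axis at the gridline x = 0; it meets the y-axis at y = 0 (among the integer gridlines).
(d) Assembling these constraints gives the stated polynomial.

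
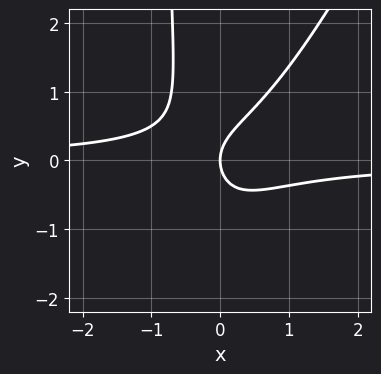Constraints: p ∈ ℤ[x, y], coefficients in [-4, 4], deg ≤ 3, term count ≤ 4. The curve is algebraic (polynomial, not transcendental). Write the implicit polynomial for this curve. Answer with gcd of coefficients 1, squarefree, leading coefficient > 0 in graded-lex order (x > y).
1. The degree is 3 — the shape is more complex than any degree-2 curve.
2. From the axis intercepts and sections: one x-axis crossing is at x = 0; one y-axis crossing is at y = 0.
3. Matching integer coefficients to the picture gives p.

2*x^2*y - x*y^2 - y^2 + x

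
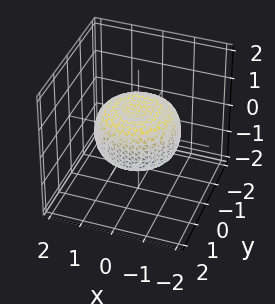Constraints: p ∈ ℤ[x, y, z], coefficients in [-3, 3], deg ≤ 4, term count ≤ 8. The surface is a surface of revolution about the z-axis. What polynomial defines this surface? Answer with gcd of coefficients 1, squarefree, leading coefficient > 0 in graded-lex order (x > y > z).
(a) The degree is 4 — no degree-3 surface has this shape.
(b) By symmetry, the surface is invariant under rotation about z: p = q(x² + y², z).
(c) Reading off the gridlines: a circular section at z = 0 has radius between 1 and 2.
(d) Matching integer coefficients to the picture gives p.

x^4 + 2*x^2*y^2 + y^4 - x^2 - y^2 + 2*z^2 - 1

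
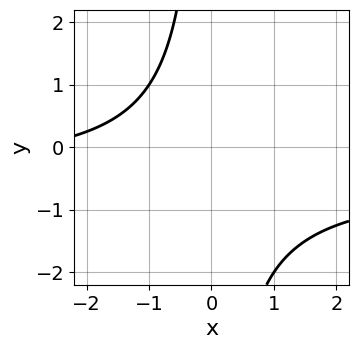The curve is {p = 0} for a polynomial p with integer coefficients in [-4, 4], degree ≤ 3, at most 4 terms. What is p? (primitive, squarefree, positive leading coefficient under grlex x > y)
2*x*y + x + 3

First, degree: the shape is more complex than any degree-1 curve, so deg p = 2.
Next, from the axis intercepts and sections: it misses every integer gridline on the y-axis; it misses every integer gridline on the x-axis.
Finally, putting this together gives p.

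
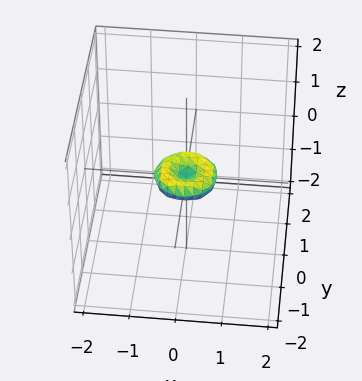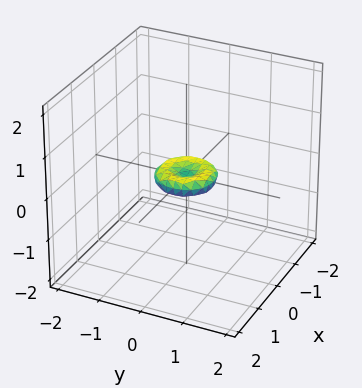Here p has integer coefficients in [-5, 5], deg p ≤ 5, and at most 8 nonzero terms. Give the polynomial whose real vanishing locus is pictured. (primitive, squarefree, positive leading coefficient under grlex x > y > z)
2*x^4 + 4*x^2*y^2 + 2*y^4 - x^2 - y^2 + 3*z^2

First, deg p = 4. No degree-3 surface has this shape.
Then, symmetries: the surface is invariant under rotation about z: p = q(x² + y², z).
Then, checking where it meets the axes: it crosses the y-axis at the gridline y = 0; it meets the x-axis at x = 0 (among the integer gridlines); a circular section at z = 0 has radius between 0 and 1; it crosses the z-axis at the gridline z = 0.
Finally, these observations pin down the coefficients.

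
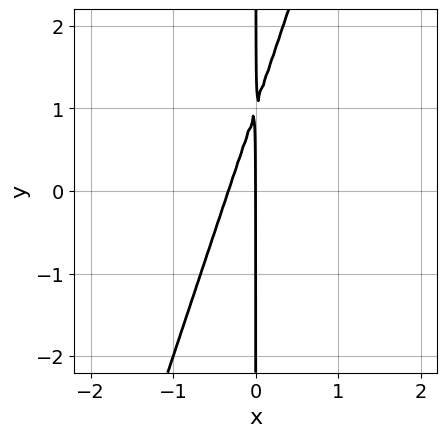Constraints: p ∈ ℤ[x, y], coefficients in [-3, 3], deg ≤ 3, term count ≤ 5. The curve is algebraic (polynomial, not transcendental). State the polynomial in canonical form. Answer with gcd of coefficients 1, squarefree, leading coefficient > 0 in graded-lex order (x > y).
First, degree: no degree-1 curve has this shape, so deg p = 2.
Next, observable constraints: it crosses the x-axis at the gridline x = 0; every point of the y-axis in the box is on the curve.
Finally, together with the visible shape, these determine p as stated.

3*x^2 - x*y + x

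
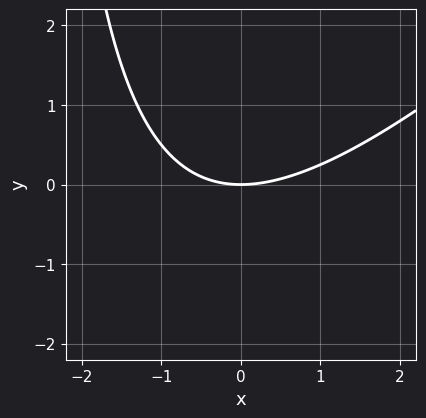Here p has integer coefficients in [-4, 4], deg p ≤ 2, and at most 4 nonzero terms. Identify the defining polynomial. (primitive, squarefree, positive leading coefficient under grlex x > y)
x^2 - x*y - 3*y

deg p = 2. The shape is more complex than any degree-1 curve.
Reading off the gridlines: it meets the y-axis at y = 0 (among the integer gridlines); it meets the x-axis at x = 0 (among the integer gridlines).
Putting this together gives p.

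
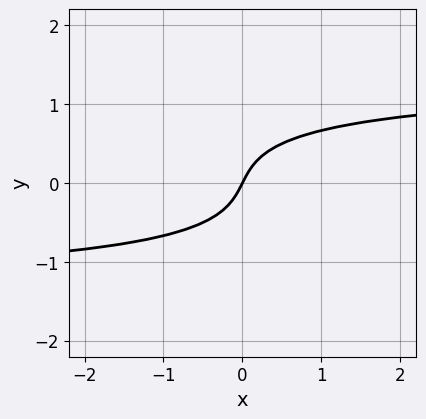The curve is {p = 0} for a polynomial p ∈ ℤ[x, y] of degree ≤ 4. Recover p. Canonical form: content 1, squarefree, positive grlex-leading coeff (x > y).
(a) The degree is 3 — no degree-2 curve has this shape.
(b) From the visible intercepts: one x-axis crossing is at x = 0; one y-axis crossing is at y = 0.
(c) These observations pin down the coefficients.

x*y^2 + 3*y^3 - 2*x + y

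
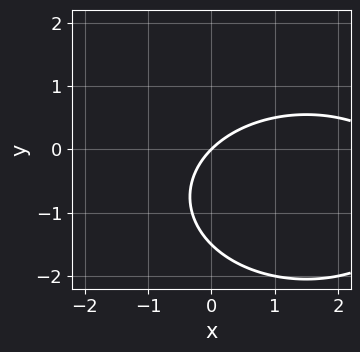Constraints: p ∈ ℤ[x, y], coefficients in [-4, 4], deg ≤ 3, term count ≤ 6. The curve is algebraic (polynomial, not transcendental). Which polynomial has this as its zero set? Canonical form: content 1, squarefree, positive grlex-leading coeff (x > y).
(a) The degree is 2 — no degree-1 curve has this shape.
(b) From the visible intercepts: it meets the x-axis at x = 0 (among the integer gridlines); it meets the y-axis at y = 0 (among the integer gridlines).
(c) Matching integer coefficients to the picture gives p.

x^2 + 2*y^2 - 3*x + 3*y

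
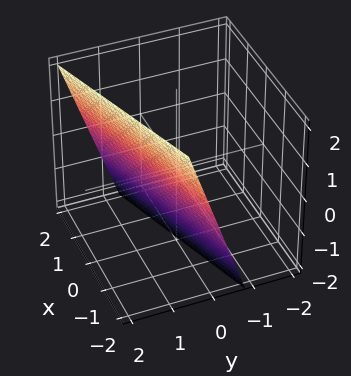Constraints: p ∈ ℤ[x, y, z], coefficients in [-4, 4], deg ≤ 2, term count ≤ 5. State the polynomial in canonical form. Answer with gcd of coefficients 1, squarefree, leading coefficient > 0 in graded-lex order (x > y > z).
1. The degree is 1 — the surface is flat (a plane).
2. Checking where it meets the axes: one x-axis crossing is at x = -2; it crosses the z-axis at the gridline z = -2.
3. Solving for integer coefficients yields p as stated.

x - 3*y + z + 2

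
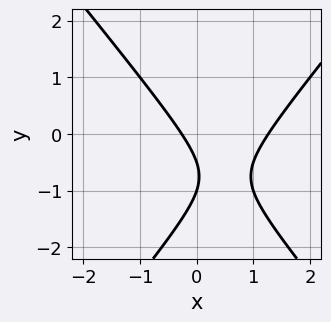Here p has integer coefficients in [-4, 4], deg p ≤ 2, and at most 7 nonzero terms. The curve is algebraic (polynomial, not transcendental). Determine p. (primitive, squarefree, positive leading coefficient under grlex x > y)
3*x^2 - 2*y^2 - 3*x - 3*y - 1

(a) The degree is 2 — no degree-1 curve has this shape.
(b) Observable constraints: it meets the y-axis at y = -1 (among the integer gridlines).
(c) Solving for integer coefficients yields p as stated.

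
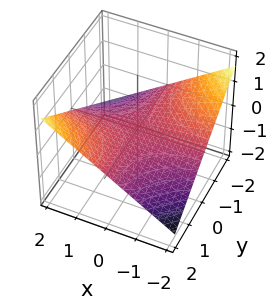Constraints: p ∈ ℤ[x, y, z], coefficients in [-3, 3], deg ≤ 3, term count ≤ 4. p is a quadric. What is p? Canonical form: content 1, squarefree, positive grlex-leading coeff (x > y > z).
x*y - 3*z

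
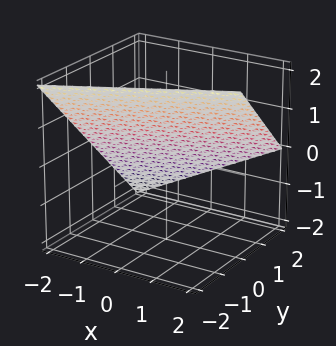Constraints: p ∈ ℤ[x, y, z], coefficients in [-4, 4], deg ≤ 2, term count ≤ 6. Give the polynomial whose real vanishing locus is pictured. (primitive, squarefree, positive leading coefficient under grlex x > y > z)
The degree is 1 — every cross-section is a straight line — this is a plane.
From the axis intercepts and sections: it meets the x-axis at x = -2 (among the integer gridlines); one z-axis crossing is at z = 1.
Fitting integer coefficients to these (and the overall shape) gives p.

x - 2*y - 2*z + 2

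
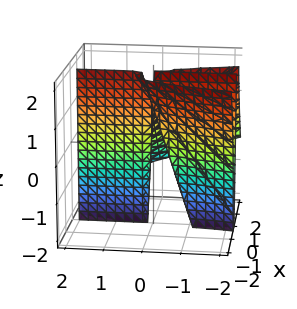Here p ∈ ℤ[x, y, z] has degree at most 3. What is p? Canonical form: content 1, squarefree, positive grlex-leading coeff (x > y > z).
1. deg p = 3. No degree-2 surface has this shape.
2. From the axis intercepts and sections: it crosses the x-axis at the gridline x = 1; the visible y-axis segment lies entirely on the surface; the visible z-axis segment lies entirely on the surface.
3. These observations pin down the coefficients.

3*x^3 + 3*x^2*z - 3*x^2 + 2*x*y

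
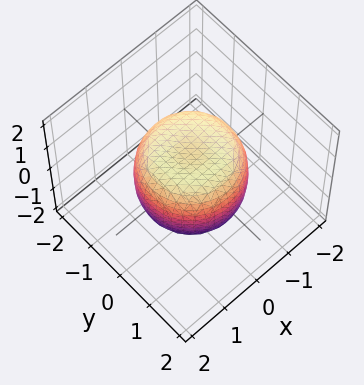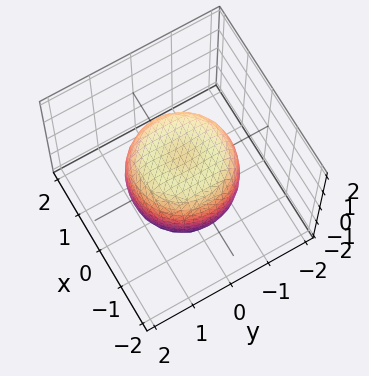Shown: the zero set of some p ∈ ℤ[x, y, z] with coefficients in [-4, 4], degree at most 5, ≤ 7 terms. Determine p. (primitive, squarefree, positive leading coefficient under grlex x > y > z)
x^4 + 2*x^2*y^2 + y^4 - x^2 - y^2 + z^2 - 1

(a) The degree is 4 — the shape is more complex than any degree-3 surface.
(b) Symmetries: rotational symmetry about the z-axis ⇒ p depends on x, y only through x² + y².
(c) From the axis intercepts and sections: a circular section at z = 0 has radius between 1 and 2; among the integer gridlines, it crosses the z-axis at z ∈ {-1, 1}.
(d) Putting this together gives p.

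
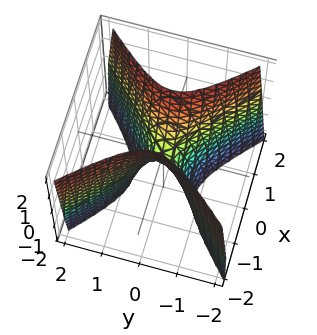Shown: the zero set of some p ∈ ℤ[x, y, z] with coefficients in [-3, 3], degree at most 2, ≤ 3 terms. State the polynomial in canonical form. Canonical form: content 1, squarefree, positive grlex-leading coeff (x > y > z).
First, the degree is 2 — a saddle surface; a quadric.
Then, symmetries: the y ↦ −y reflection is a symmetry, so y appears only in even powers; mirror symmetry x ↦ −x ⇒ only even powers of x.
Next, checking where it meets the axes: one x-axis crossing is at x = 0; it crosses the y-axis at the gridline y = 0; one z-axis crossing is at z = 0.
Finally, solving for integer coefficients yields p as stated.

3*x^2 - 3*y^2 - z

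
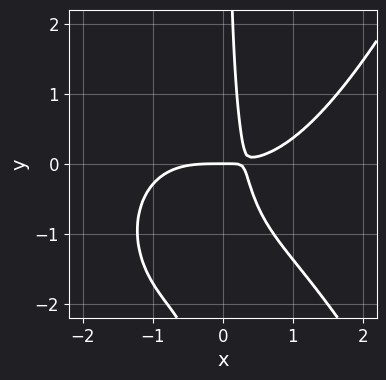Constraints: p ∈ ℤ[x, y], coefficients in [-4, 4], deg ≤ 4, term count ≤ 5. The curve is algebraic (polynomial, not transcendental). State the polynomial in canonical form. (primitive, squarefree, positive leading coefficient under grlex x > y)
1. The degree is 4 — no degree-3 curve has this shape.
2. From the axis intercepts and sections: it crosses the y-axis at the gridline y = 0; it meets the x-axis at x = 0 (among the integer gridlines).
3. Matching integer coefficients to the picture gives p.

x^4 - 2*x*y^2 - 3*x*y + y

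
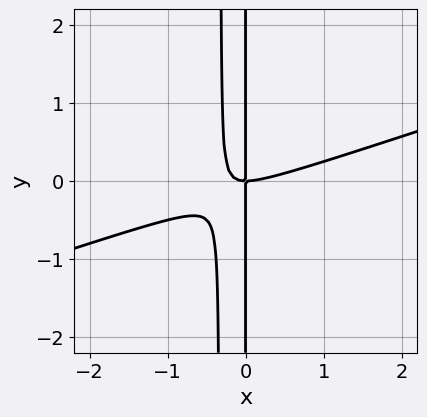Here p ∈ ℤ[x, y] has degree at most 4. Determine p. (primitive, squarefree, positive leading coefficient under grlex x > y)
Degree: the shape is more complex than any degree-2 curve, so deg p = 3.
Observable constraints: it meets the x-axis at x = 0 (among the integer gridlines); every point of the y-axis in the box is on the curve.
These observations pin down the coefficients.

x^3 - 3*x^2*y - x*y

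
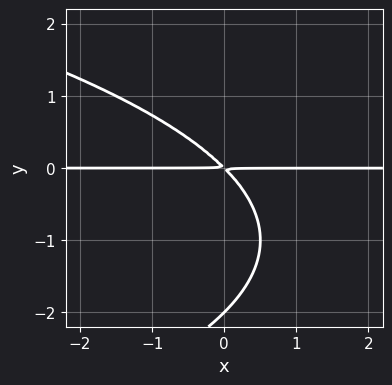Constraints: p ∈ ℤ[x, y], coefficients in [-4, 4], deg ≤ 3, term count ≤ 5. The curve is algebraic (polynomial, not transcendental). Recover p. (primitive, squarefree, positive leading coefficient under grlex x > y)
y^3 + 2*x*y + 2*y^2

Degree: a generic line meets the curve in up to 3 points, so deg p = 3.
Observable constraints: the visible x-axis segment lies entirely on the curve; it meets the y-axis at y = -2 (among the integer gridlines).
Solving for integer coefficients yields p as stated.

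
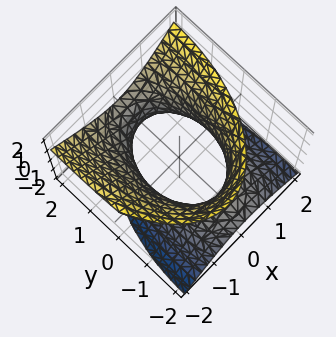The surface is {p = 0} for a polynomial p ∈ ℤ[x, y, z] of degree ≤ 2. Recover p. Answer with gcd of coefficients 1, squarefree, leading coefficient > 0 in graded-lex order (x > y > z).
Degree: the shape is more complex than any degree-1 surface, so deg p = 2.
Checking where it meets the axes: among the integer gridlines, it crosses the x-axis at x ∈ {-1, 1}; it misses every integer gridline on the z-axis.
Matching integer coefficients to the picture gives p.

3*x^2 + x*z + y^2 - 2*y*z - 2*z^2 - 3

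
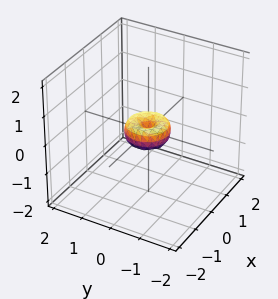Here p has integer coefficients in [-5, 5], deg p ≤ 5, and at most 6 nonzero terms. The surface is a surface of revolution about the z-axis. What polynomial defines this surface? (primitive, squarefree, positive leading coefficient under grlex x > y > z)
First, deg p = 4.
Next, by symmetry, the z-axis is an axis of rotation, so x and y enter only as x² + y².
Next, from the axis intercepts and sections: it crosses the x-axis at the gridline x = 0; one y-axis crossing is at y = 0; a circular section at z = 0 has radius between 0 and 1.
Finally, these observations pin down the coefficients.

2*x^4 + 4*x^2*y^2 + 2*y^4 - x^2 - y^2 + z^2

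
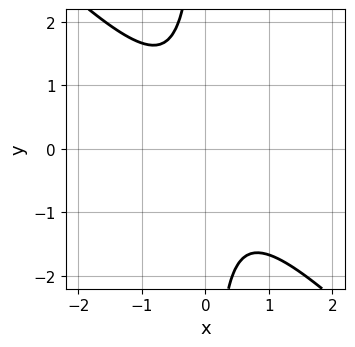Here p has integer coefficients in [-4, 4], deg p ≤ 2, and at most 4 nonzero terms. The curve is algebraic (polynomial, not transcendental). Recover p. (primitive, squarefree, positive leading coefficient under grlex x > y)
(a) deg p = 2. A generic line meets the curve in up to 2 points.
(b) Observable constraints: it misses every integer gridline on the x-axis; no y-intercept at any integer in the box.
(c) Together with the visible shape, these determine p as stated.

3*x^2 + 3*x*y + 2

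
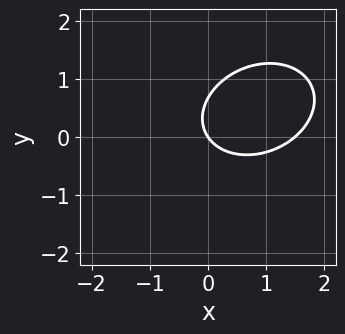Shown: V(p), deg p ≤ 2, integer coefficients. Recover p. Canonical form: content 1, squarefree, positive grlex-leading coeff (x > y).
2*x^2 - x*y + 3*y^2 - 3*x - 2*y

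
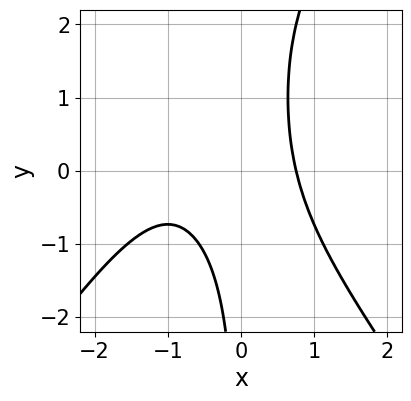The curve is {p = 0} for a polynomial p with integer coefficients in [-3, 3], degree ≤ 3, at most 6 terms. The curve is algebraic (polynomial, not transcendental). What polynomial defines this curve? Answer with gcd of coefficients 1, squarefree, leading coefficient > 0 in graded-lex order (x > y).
Degree: a generic line meets the curve in up to 3 points, so deg p = 3.
Checking where it meets the axes: the curve avoids every integer y-axis point in the box.
Putting this together gives p.

2*x^3 - x*y^2 + 2*x^2 + 2*x*y - 2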